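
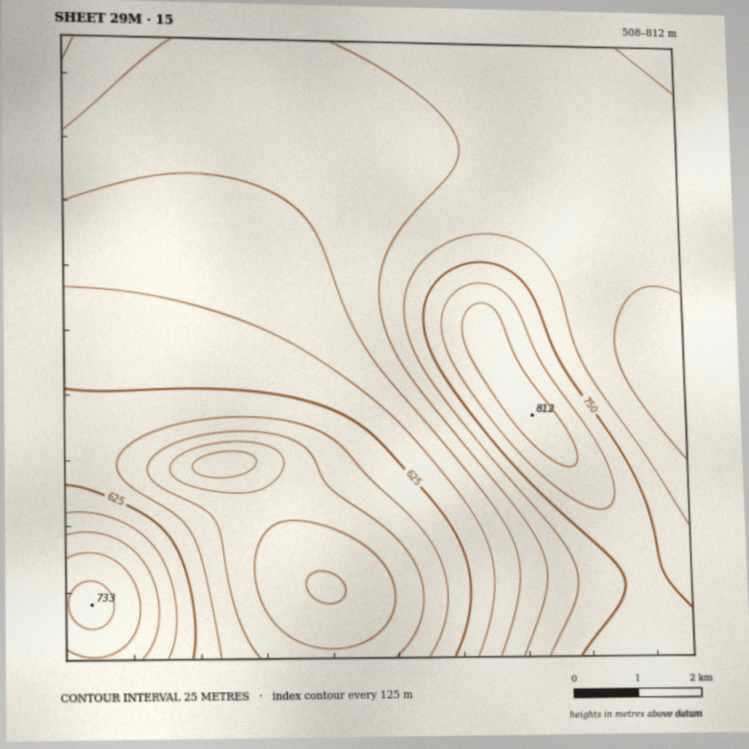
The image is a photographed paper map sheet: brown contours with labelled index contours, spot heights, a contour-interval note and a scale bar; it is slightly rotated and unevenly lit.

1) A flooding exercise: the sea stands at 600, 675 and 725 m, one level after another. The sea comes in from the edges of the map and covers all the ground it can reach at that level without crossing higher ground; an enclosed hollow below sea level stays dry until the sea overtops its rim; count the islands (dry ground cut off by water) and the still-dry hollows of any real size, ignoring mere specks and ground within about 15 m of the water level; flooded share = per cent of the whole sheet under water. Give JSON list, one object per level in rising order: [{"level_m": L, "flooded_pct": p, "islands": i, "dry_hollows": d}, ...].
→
[{"level_m": 600, "flooded_pct": 14, "islands": 0, "dry_hollows": 0}, {"level_m": 675, "flooded_pct": 40, "islands": 0, "dry_hollows": 0}, {"level_m": 725, "flooded_pct": 83, "islands": 0, "dry_hollows": 0}]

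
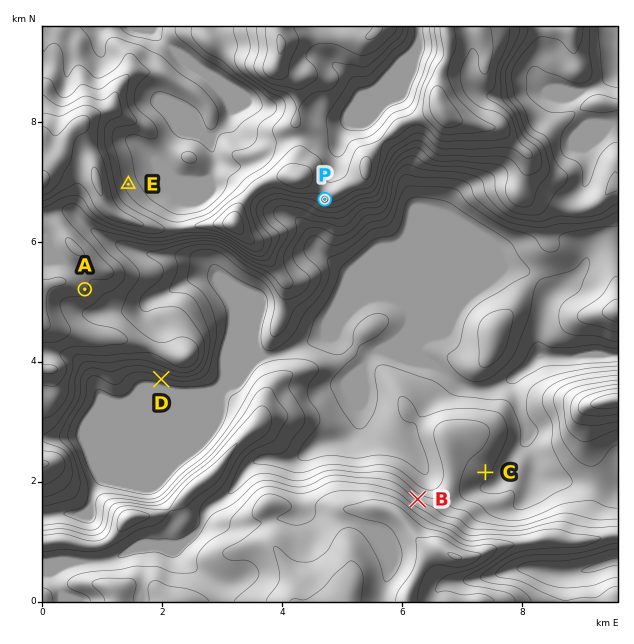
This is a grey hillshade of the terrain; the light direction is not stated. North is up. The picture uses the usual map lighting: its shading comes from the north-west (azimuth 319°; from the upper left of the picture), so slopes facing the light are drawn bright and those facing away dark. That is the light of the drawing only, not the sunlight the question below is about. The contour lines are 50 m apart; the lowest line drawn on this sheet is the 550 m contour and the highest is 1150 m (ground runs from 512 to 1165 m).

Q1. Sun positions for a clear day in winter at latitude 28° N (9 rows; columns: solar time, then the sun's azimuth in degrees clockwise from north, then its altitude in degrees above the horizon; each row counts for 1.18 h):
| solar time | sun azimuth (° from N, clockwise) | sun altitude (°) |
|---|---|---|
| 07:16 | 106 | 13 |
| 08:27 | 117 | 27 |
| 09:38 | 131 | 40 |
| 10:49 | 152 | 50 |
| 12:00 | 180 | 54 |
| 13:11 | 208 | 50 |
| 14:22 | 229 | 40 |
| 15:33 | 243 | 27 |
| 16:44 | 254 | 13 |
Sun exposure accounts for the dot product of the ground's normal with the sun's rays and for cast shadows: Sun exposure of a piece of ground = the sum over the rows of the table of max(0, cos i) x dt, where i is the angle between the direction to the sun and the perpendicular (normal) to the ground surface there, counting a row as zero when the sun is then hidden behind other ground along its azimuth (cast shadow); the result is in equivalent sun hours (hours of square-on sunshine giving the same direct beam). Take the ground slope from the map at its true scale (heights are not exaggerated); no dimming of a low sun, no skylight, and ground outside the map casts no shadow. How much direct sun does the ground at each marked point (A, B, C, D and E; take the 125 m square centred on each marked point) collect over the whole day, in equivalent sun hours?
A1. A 6.1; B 3.6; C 6.2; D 7.3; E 5.3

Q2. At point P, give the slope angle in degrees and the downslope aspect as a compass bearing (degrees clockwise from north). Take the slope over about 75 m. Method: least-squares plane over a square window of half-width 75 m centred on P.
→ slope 19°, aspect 215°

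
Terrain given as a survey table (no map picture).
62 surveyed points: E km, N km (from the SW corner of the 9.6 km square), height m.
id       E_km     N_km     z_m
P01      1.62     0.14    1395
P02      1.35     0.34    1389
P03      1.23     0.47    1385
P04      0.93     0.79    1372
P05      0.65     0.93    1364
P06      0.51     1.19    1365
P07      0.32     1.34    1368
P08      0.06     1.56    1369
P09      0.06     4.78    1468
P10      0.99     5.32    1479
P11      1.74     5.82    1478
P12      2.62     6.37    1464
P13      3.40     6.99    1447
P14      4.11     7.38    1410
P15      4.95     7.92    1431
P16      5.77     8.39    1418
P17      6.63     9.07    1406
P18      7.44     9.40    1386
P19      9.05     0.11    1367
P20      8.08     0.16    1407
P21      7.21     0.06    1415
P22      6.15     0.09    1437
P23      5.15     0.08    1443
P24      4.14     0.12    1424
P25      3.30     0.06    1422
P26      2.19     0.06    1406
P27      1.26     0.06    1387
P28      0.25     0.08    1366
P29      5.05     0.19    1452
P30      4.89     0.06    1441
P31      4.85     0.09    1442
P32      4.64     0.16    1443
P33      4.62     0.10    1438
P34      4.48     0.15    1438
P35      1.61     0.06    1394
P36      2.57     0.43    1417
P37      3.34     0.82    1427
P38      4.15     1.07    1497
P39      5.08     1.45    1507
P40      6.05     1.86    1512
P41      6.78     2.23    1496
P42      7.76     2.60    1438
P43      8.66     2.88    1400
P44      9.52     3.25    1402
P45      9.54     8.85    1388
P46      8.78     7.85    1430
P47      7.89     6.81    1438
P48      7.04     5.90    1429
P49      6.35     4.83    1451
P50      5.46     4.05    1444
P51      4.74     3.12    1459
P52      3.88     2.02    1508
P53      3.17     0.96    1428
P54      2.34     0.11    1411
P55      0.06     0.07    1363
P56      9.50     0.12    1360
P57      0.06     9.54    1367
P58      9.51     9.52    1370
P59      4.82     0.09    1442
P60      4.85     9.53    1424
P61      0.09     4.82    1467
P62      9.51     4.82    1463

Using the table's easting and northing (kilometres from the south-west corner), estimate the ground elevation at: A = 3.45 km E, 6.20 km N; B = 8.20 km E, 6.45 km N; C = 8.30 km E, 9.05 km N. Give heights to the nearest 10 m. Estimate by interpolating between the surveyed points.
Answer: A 1450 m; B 1440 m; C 1410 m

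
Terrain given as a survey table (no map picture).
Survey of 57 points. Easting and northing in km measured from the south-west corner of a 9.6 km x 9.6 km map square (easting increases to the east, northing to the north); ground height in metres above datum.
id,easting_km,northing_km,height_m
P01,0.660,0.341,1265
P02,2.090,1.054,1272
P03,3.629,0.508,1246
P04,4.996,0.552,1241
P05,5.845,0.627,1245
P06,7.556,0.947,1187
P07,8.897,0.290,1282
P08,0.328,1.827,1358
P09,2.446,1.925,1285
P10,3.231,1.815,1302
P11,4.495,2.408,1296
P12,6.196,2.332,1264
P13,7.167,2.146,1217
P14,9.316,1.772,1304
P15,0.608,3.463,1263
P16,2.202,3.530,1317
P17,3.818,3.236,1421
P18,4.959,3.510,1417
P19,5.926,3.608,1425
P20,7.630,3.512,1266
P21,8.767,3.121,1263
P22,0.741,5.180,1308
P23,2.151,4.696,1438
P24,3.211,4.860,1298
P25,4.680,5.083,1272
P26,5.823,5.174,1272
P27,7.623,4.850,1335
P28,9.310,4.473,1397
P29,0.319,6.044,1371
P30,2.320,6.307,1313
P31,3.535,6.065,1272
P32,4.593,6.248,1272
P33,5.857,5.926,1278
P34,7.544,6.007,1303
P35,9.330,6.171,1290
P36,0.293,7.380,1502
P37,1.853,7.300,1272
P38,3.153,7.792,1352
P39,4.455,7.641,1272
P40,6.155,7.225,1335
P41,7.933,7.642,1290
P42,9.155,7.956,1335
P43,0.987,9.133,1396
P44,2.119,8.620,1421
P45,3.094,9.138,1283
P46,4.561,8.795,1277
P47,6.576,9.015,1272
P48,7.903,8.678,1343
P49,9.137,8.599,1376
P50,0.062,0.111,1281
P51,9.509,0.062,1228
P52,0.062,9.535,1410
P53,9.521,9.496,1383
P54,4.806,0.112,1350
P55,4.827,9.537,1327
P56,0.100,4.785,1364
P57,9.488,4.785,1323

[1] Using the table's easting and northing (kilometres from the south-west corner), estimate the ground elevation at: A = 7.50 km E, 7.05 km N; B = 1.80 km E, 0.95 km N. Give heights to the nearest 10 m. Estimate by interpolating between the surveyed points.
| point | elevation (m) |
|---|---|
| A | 1290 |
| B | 1260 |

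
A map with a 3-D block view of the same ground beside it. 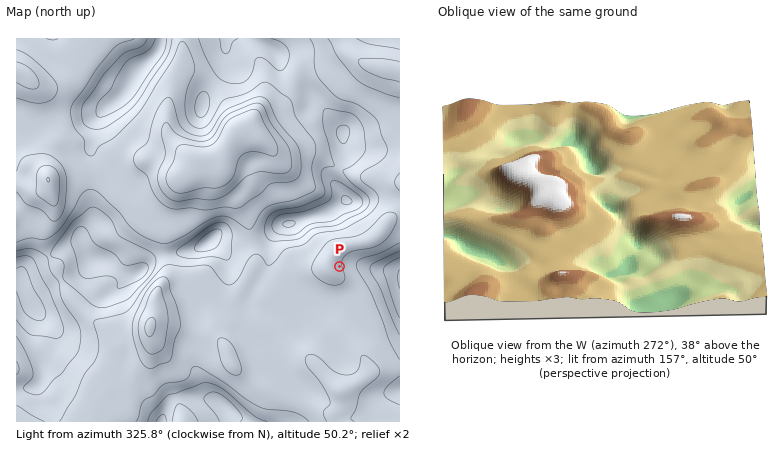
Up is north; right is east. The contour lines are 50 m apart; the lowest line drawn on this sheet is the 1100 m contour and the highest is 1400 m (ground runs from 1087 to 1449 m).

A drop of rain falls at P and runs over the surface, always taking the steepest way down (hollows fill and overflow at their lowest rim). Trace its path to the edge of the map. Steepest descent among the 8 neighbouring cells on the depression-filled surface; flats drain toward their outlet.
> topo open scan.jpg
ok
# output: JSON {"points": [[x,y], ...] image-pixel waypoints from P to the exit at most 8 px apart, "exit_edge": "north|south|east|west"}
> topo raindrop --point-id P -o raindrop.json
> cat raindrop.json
{"points": [[340, 266], [348, 266], [356, 266], [364, 266], [372, 266], [380, 268], [388, 268], [396, 270], [400, 272]], "exit_edge": "east"}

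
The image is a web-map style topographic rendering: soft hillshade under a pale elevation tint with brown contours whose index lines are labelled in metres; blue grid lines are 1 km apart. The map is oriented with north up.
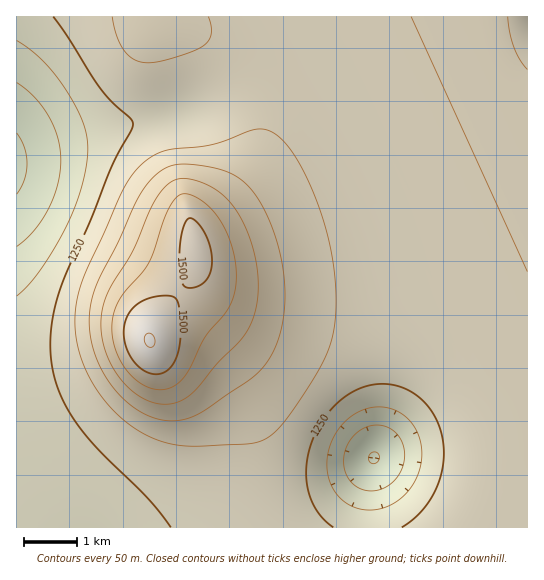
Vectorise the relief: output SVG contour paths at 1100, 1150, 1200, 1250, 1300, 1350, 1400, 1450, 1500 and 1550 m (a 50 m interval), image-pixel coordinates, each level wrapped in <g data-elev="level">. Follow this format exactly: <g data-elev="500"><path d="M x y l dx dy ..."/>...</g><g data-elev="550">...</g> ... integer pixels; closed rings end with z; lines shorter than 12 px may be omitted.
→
<g data-elev="1100"><path d="M373 464l-4-3 0-4 2-4 4-1 3 2 1 4-2 5z"/><path d="M17 133l7 14 3 16-3 16-7 15"/></g><g data-elev="1150"><path d="M365 490l-11-5-7-10-3-12 1-13 6-11 10-9 12-5 12 1 10 6 7 10 3 12-2 12-6 12-10 8-10 4z"/><path d="M17 83l17 14 15 20 9 21 3 23-3 24-10 24-14 22-17 15"/></g><g data-elev="1200"><path d="M367 510l-9-2-9-3-8-6-6-7-5-9-2-9 0-20 7-20 14-16 9-6 9-4 10-1 9 0 16 7 13 13 6 18 0 18-7 19-12 15-16 10z"/><path d="M17 40l13 9 12 11 23 29 10 17 8 16 4 13 1 14-2 16-4 20-15 39-12 23-14 22-12 16-12 11"/></g><g data-elev="1250"><path d="M333 527l-15-14-9-20-3-24 5-24 11-24 17-20 11-8 11-5 10-3 11-1 11 1 10 3 10 5 9 7 8 9 6 10 7 23 0 25-8 24-14 21-19 15"/><path d="M53 17l14 19 32 51 14 16 17 15 3 7-22 42-20 52-23 50-9 24-6 21-2 21 0 20 3 19 10 28 18 28 20 23 47 46 22 28"/></g><g data-elev="1300"><path d="M186 446l64-2 11-3 9-5 16-16 24-35 14-26 8-21 4-25-1-32-4-32-8-31-14-35-15-28-14-17-7-6-7-2-7-1-8 1-41 15-44 5-12 5-11 8-11 12-10 17-35 78-8 23-4 25 2 25 8 26 14 24 18 21 21 16 23 11z"/><path d="M527 69l-7-10-7-13-3-15-2-14"/><path d="M112 17l5 20 8 14 10 9 14 3 13-2 19-6 15-5 9-5 4-6 2-6-3-16"/><path d="M411 17l116 255"/></g><g data-elev="1350"><path d="M167 421l16-1 15-6 59-40 10-12 8-13 6-18 3-18 1-28-4-28-9-30-12-25-12-16-13-11-17-6-23-4-16-1-12 3-12 8-10 12-10 16-17 39-20 39-6 16-2 14 0 19 3 19 7 17 10 17 13 15 14 11 14 8z"/></g><g data-elev="1400"><path d="M156 403l11 1 10-2 9-4 9-8 22-26 28-29 8-16 4-17 1-20-2-21-6-23-9-20-10-15-12-11-14-8-16-5-10 0-6 2-8 6-8 10-8 14-16 40-24 40-7 22-1 14 2 15 4 15 7 13 9 12 10 9 12 8z"/></g><g data-elev="1450"><path d="M152 389l9 1 8-2 8-4 6-6 7-11 15-29 24-30 6-19 1-15-1-15-4-16-6-14-7-12-10-11-10-8-11-4-8 1-8 10-7 14-15 43-7 11-21 24-5 10-3 11-1 11 1 12 8 21 14 17 8 6z"/></g><g data-elev="1500"><path d="M153 374l9-1 7-4 6-8 4-11 2-19-1-21-3-10-6-4-16 1-14 5-11 9-5 12-1 16 6 16 11 13z"/><path d="M186 287l9 0 9-5 6-8 2-11-1-13-5-15-8-12-8-5-4 3-3 6-3 23 1 27 2 8z"/></g><g data-elev="1550"><path d="M150 347l4-1 1-5-2-6-4-2-4 2-1 4 2 6z"/></g>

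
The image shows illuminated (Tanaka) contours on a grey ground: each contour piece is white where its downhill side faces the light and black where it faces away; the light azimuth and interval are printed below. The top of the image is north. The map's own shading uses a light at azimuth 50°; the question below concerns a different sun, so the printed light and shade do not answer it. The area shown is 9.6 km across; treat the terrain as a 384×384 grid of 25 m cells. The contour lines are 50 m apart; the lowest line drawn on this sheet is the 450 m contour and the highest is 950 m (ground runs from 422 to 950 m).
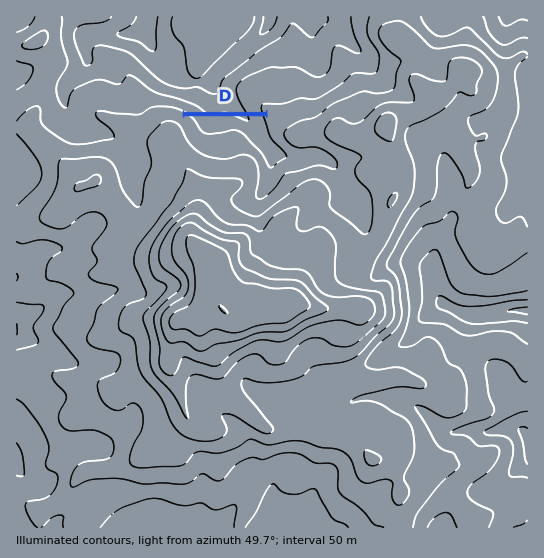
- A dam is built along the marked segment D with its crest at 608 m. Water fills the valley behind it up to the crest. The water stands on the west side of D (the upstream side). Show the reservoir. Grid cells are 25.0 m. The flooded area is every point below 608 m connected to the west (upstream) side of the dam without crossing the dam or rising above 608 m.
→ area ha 80.9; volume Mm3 19.76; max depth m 63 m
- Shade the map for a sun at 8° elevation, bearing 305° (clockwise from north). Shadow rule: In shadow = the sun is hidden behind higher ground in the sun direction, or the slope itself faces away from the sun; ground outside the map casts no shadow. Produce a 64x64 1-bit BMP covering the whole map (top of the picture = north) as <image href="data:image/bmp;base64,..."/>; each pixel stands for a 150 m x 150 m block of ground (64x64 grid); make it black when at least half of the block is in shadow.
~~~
<image width="64" height="64" href="data:image/bmp;base64,Qk0+AgAAAAAAAD4AAAAoAAAAQAAAAEAAAAABAAEAAAAAAAACAAATCwAAEwsAAAIAAAAAAAAA////AAAAAAAAAAACAAB8GAAAAAIAAHgAAAAAAgAAeAAAAAACAAB4AAGAAAAAABgAAMAAAAAAAAAAAAIRAAAAPAAABhkABAA/AAAGHOAAQB8AAAB88AAABwAAAfngAAADAAAAwMAAACMAAAAAAAAD/wAAAAAAAAP+AAAAAAAAAAgAAAAAAAAAAAAAAAAAAAAAAAAGDAAAAAAAAA48YAAAAAAADHw/+AAAAAAIf//+AAAAAAh////wAAAACf////AAAAAJ///f8AAAAAGf/9/wAAAAAA//n/gAAAAAAH8f+B8AAAAAHA/4fwAAAAAAA/g/AAAAAAAD+AcAAAAAAAH4AAAAAAAAAfgAAAAAGAAP+AAAAAA4AAf4AAAAABwAB/wAAAAADAAD/AAAAAAAAAP8AAIAAAAAA/wAAgAAAAAB/AAAAAAAAAH8AAAAAAAAAfAAAAAABgAA8AAAAAAGAABgAAAAAAcAAGAAAAAAAwAAYAAAAAACAAAAAAAAAAAAAAAAAAAAAAgAYAwAAAAAAAHgDAAAAAAAAeAMAAAAAAABkAQAAAAAAAAAAgAAAAAAAAYyAAAAAAAAADgMAAAAAAAAGAwAAAAAAAAIBgAAAAAAABADAACAAAAAAAAAAGAAAAAAAQAAOAAAAAAfgAA8AAAAAA+AAB4AAAAAB78ADwAAAAAAAwAGAAAAAA=="/>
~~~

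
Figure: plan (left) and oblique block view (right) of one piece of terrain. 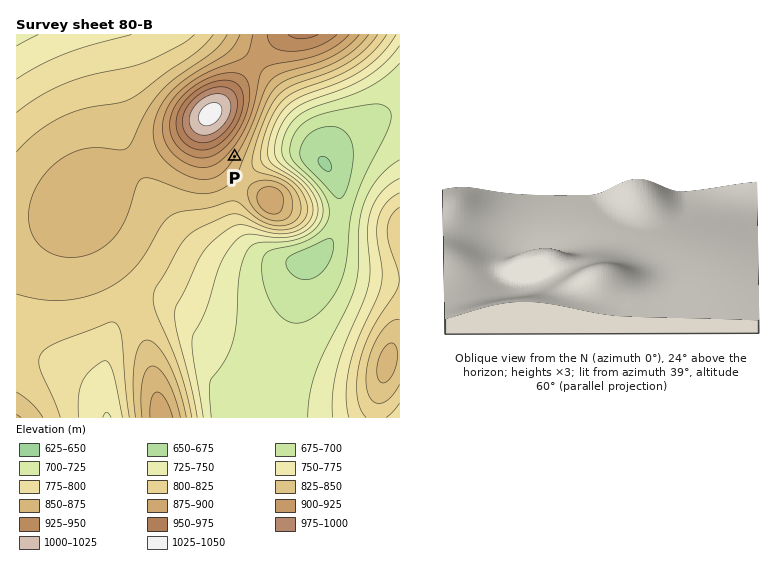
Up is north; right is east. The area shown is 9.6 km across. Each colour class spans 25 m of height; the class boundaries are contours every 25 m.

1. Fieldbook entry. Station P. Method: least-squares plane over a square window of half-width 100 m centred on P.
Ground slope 7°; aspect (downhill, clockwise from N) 124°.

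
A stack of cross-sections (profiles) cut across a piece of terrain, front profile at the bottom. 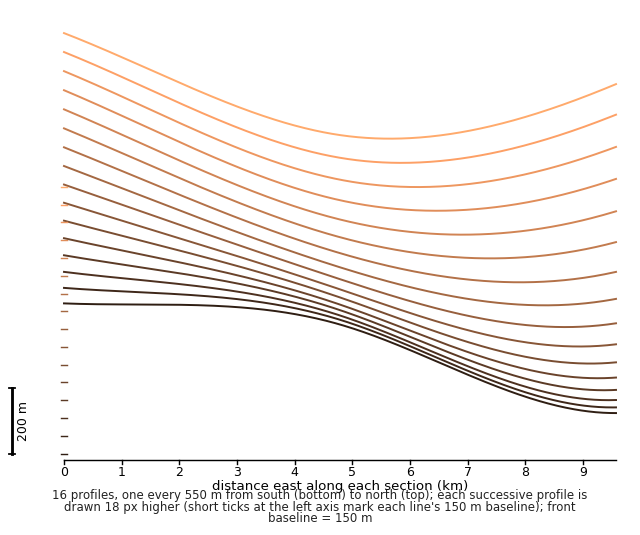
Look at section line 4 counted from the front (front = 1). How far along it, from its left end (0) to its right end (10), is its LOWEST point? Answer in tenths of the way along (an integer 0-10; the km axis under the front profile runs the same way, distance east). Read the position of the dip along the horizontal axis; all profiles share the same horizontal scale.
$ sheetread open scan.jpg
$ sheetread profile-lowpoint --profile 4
10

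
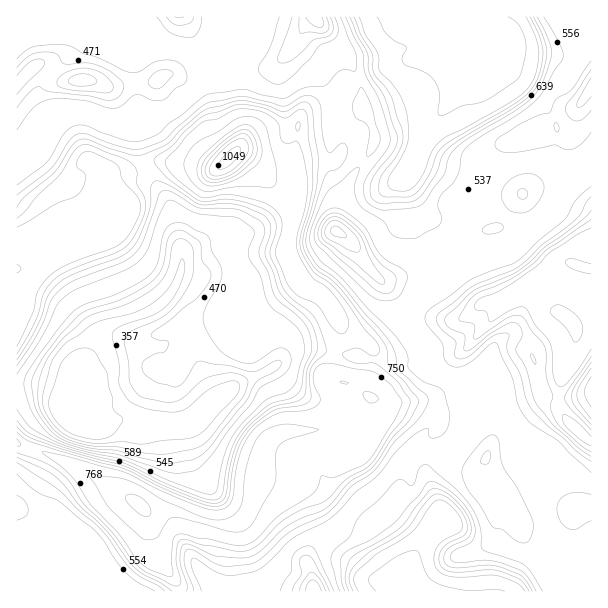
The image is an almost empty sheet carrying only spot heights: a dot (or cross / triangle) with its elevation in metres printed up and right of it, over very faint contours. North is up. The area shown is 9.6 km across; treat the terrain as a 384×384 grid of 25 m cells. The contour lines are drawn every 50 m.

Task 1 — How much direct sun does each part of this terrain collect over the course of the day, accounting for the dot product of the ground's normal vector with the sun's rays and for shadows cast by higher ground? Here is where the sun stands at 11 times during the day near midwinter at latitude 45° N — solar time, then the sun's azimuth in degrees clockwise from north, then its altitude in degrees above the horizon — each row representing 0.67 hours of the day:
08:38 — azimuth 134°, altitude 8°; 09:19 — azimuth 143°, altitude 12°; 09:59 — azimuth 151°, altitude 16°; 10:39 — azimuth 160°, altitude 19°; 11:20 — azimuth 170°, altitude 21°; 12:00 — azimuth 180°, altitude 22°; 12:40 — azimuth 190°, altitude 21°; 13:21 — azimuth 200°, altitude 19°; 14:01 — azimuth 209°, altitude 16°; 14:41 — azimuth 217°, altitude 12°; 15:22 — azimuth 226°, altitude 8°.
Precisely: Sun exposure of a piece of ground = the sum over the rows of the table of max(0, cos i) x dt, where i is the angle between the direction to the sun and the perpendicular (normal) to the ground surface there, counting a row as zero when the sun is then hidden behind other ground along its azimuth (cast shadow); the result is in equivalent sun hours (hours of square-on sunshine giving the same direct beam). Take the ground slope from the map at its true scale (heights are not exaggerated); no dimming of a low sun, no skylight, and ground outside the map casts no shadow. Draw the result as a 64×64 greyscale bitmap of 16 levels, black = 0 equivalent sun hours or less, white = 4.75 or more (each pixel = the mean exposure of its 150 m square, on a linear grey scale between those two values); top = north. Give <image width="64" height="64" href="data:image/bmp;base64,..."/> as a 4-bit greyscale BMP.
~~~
<image width="64" height="64" href="data:image/bmp;base64,Qk12CAAAAAAAAHYAAAAoAAAAQAAAAEAAAAABAAQAAAAAAAAIAAATCwAAEwsAABAAAAAAAAAAAAAAABEREQAiIiIAMzMzAERERABVVVUAZmZmAHd3dwCIiIgAmZmZAKqqqgC7u7sAzMzMAN3d3QDu7u4A////AGZmZmZmZnit7aVWZnd3eImJqZqHeIdlVURFVUISRmZmZmZmZmZnnP/qQ1eJmHd4msyodmZmZWVBAAERABNWZmZmZmZmZnjO7JVEaczMuXd1ipdSJFVEVTAAAAAAE1ZmZmZmZnZnityYdmadzN3cl3eZdkISNFVmYgAAAAEkVmZmZ2Z3dnecuXd3i93N7ty5m7hUIQASRWeJUhAAEjRWZmZnd3ZmeLynd3jP7u3M3Muql1QyEAATVpztlCIyI1VmZnd3ZmeM24d3ety7mIirvMuYZURDEAE1esyWQzI0Vmd3h3Zmed7JeKh4mIdmd3m8zcuGVUQyEiRndkRFRVVmeYiXZnet7Jebp3d2QiRmd6zc3chlREQyM1ZCNFZWZ2Z4mWZnes3JeKhFZTEAAVZniszM24ZUREMiMhEkVld3dlVnRomrupd3UiMgAAABVmd3iqq8p2VEQyEAASRVZ3dmQyJoqrupdmQiEAAAAANmZ3d3eIvLhlREMgASNEV4dmZURYqrvLh2UxAAAAAAFGZmZmZmet/aZURCASQzRoh2ZmZnq8zchTIQAAAAABIzVmZmZmeJvv2WVVMzRVRGd2ZmZ3nu3aUgAAAAAAAAEjNFZmZneIiJvbhlVWZnhkV2Znd3reuEEAAAAAAAAAABMzVmZneJh3d6undmZneYZWZmd3rvUQAAAAAAAAAAAREjI1Z3d3d3ZmisqHeHd4mWZmZ3resAAAAAAAAAAAERERIhNWd3d3ZmZ5zbl3h3eKhmd5zuowAAAAAAAAABIzIiEREBRWZmZmZmesy5Z3dneHd5vcghEAAAAAAAAjRWZDIhEQABIjRWZmZ4mql3ZmZnd4q6chEyAAAAAAJGeIh2UyEREAAAAkZmZneJmYZmZmZnmqYyIlMQAAABJGiIiIdlQhIhAAAmd2ZmZURFZmZmZmeJhmVDVEEAASRGd3iIh3ZUMyIQAGmHdmVDMhI1Znd3Z3h4uoZ3dUM0RUVnd3d3iIdlMQETZ3ZlVDIRI0VmZ3d4h3iryaqYZVVVVVZmZmd4map0IkVDMyERERJFZ4h2ZnmIZ3nMyqmHZmZmZlVWZnibuph2VCEBAAJEVVVnrbdnmpdWZ5zLrLmHZmd2VVVmeJmHeJl1Q0VmeXVFVmZq63eYdWdmerury6h3dmZmZmd4h2Z3iHZniamGM0VmZ2auyGRFmHZ4m6m9ypdkRFZ3Z3h3dmZ3ZoiJiFIiRVaKuWv9hWm5dmd6qZzLqGMQEkZmeHdmZmZ5qYh2MSNVZ5q7ls/amqd2ZmipiszMqWMQE2ZmdmZmeJy5h2MRNFZlVEeZjO25d2ZmV4mIve7suXQiNUVmZmeL3bmGMhI0VWQhE2mIvLhmZmV3iaiKvd3bqFM0RFZmZ5zcqWMhIhElVUIRIkRpp2ZmVoibu5mIm83KhTRDRmZnirmGMRIhATRVVDEAASR2ZmZneJvNzKmIm8yXRFRGZneJl1EAEhEkRVZlUxAAATVmd3d3it7u3cqYmpdld3ZneZmGIAERE2iHdmZUMQAAAld3d2Z4rN7u7cmIh2aJh2eKqXQhERE1iph2ZmVUMQAAJWZmZmZ4q97u24d3d2iHZnd3YyIRETaId2ZmZlVUMQASRWZmZmd4ms3Ll3iZh3dmVEVlQgASR3d3dmZmZmVUIQACVkVmZmZnibqXm8y5dmZURGh0ESV3d4iHdmZmdmVDEAATI0VmZmZnmpic26h3d4dmaZh1aZd3d3iHZmZVVVQxAAESNFVmZmZ5mIqpmZmau6h4msu6mJmIh3ZmZVVWZUMhATMzM0VmZmeJiJz/7u7tyXeZvKic3cy4ZmZmZniXVEMzI0RENFZmVFia3////+ynZomHd5ve/9qHZmZmeZdlVDMRI1VUVmQiSL7+3v7LmHdmeIdmd4vdy5h3ZmZVVmZVQiERNmZVQ0VozsrP/9qHdmZnmXVEV4mruodmZkMkVWZlQxEkd2ZVZnm6h4vv/ahmZVeJlkIzV4qph2ZmVERWZmZVMiNXdTM0aIdmQ1nOyGZVZmeXUyI1eIh2ZmVVVWZVZmVUMjQhAAASI1UhFIqnZEVVVXdUIiRompdmUyIjRENGVlVCEAAAAAABNDEAJVVTNVVUVVVDRGis3JdlMyI0VDRWZUMQAAAREAEjMhABNGVWZVVFVVZmZ5vv7JmYdmZmQ0VmVBABI0RDIQEiEQAkVVdmZVVVaIdmeb3/7LqYd2VURFVVQzNERUQyEAARACIhJFZmVVV4h2ZneL7/7KmGQyRDRVVVQyJERDMhAAAAAAABRmZlVoiHZmZ3eb//ypdVIzMhIhEAATMyIzIQAAAAAAATVmZnmYh2Zmd3ec/8mJpjIzEAAAASMiIjMzEAAAAAAAI1d3mqmHdmZmZ3et2oq7ZCNSAAA2h1RDI0QyEAABESM0RWi8qYd2ZmZmZ3m6iIqoMlmXaKu6mHZVVDMyIiEiNFVDSKqod3d3ZmZnZ5mHebymV73t25iImZhkREZlQyIjVlRXZ3dmd3d3d3d2eJh4q925iauYdmeJh2Znd2eHQiJFZWeHdmZ4h3d3d3Znd3eIvdyph3ZmZmZnd3d3Znh0IiNGerl2Znh3d2ZmZmVVZ3eImZh3ZmZmZomHd3dnd4YxACabqHd3dmZmZmZmQ0VmZmd3d3dmZmZ4u6d2Zmd3d0EAR5l3d4d1VVVmZmUzRVZmZmZmZmZmZ4rNp2ZmZ3d3URWKqXd4h2VVZmZmUyNFVm"/>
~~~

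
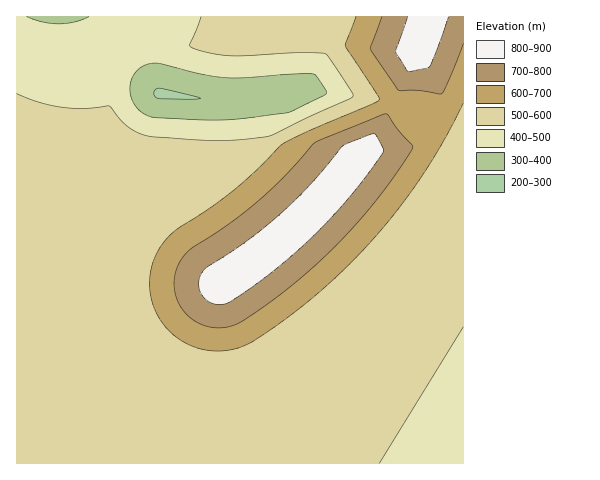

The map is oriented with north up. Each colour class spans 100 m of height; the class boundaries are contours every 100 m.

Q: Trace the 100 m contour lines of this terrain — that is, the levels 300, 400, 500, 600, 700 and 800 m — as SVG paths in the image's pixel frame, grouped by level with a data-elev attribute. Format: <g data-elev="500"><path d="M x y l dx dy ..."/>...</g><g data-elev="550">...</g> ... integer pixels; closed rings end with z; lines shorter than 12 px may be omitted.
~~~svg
<g data-elev="300"><path d="M158 98l-3-2-1-4 1-2 4-2 42 10-12 1z"/></g><g data-elev="400"><path d="M188 119l-35-2-8-2-6-5-7-9-2-11 1-10 6-9 8-6 10-2 47 11 23 4 88-4 3 2 11 16-4 4-36 17-56 7z"/><path d="M89 17l-14 5-16 2-17-2-15-5"/></g><g data-elev="500"><path d="M379 463l84-136"/><path d="M201 17l-11 28 3 3 18 5 20 3 66-3 28 0 10 14 18 29-4 3-79 37-28 4-26 1-69-5-10-4-10-6-18-20-25 2-22-1-23-5-22-8"/></g><g data-elev="600"><path d="M356 17l-11 29 34 53-4 4-64 27-28 14-27 27-21 18-26 20-31 20-12 10-7 11-6 13-3 13 0 14 2 12 6 13 8 12 9 9 13 8 15 6 17 1 15-2 21-9 50-37 47-43 43-48 37-53 30-56"/></g><g data-elev="700"><path d="M209 327l14 1 13-4 35-22 51-43 45-48 27-35 19-29-16-19-9-14-5 0-68 29-30 32-27 26-26 20-39 26-8 8-7 10-3 11-1 11 2 11 6 10 7 9 10 6z"/><path d="M382 17l-11 32 28 42 18-1 25 4 8-17 13-34"/></g><g data-elev="800"><path d="M213 304l8 1 7-2 24-16 38-30 36-34 30-34 27-36 0-5-8-14-5 0-28 12-30 37-32 31-33 27-43 28-5 9 0 10 5 10z"/><path d="M408 17l-12 35 10 18 4 2 20-5 19-50"/></g>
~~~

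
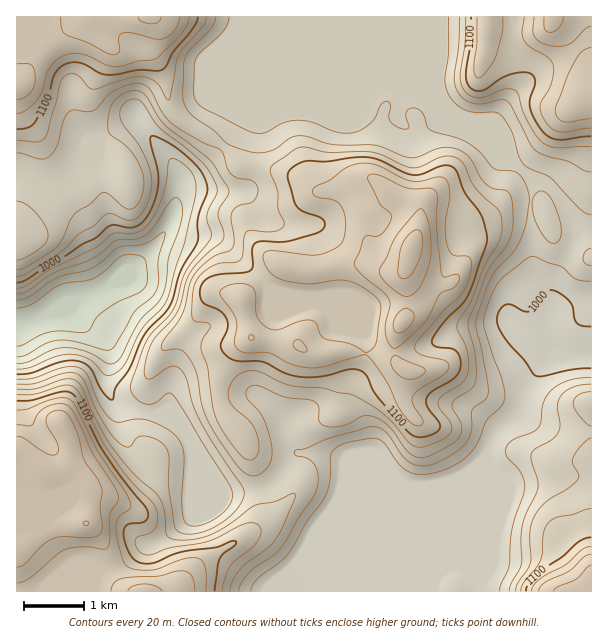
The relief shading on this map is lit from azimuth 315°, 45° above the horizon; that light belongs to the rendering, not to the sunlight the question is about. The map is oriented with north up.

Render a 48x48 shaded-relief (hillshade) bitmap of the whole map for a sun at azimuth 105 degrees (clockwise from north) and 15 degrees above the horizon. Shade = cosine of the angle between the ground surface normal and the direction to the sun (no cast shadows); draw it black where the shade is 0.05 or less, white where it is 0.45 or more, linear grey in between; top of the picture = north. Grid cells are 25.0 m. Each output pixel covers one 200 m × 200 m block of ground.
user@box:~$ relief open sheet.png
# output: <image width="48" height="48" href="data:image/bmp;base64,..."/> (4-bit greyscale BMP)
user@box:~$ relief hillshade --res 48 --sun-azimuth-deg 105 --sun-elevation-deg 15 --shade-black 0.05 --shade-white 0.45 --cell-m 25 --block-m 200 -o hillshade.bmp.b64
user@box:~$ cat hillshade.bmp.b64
<image width="48" height="48" href="data:image/bmp;base64,Qk32BAAAAAAAAHYAAAAoAAAAMAAAADAAAAABAAQAAAAAAIAEAAATCwAAEwsAABAAAAAAAAAAAAAAABEREQAiIiIAMzMzAERERABVVVUAZmZmAHd3dwCIiIgAmZmZAKqqqgC7u7sAzMzMAN3d3QDu7u4A////AJmIiHZVZ3ir3duYiIiIiIiIh4iHQQFGd6qYiIh3ZmebzMy5iIiIiIiIiIiHUxE0VaqpiIiZhUV5q7y7qIiIiIiIiIiIZDNEM5mqmYm7l1VWeau8uoiIiIiIiIiIZEVlQ4iZmazbqZdURYqry5iIiIiIiIiIZEV3ZoiHeL3Kq8qFM1eazKiIiIiIiIiIdDVnd4iId6y6rNuYZDV4rLmIiIiIiIiIdTRnd4iIiJq7u8uYhkV3iruYiIiIiIiIhkRnd4iIiJrMuqqYh1Z3eLuoiIiIiIiIh1Vnd4iIiJvLqaqYdmeYeJuoiIiImYiIh1Vnd4iIibzKiJqYZViqiJqoiIdoqqmIdmZ3iIiHis25iJqXVGiqmJqpiHVYq7uXdmZ3d5h2nO2neJmGRXm6mJqqmGRYq8y4dmZmd4dnruyXeIh0Romqh3iaqWRYq8y6h3ZmZ2VHzuuHeIdUV4mph3eJqGRpq7u6mHZWZ1RGvup3eIdUaJmYiHd4h2aKu6qqqXZVZlQ1ndlmeYZUaamIiIiIdmeau7qqqYZUVVQ0fMhUaZdUaamHiJmYdmaKu8y7qYdlVUQ0abhCSJdVaJmHeJqphmaJms3LqZh3d0RFaJhBJohmZ4mHeImZh2eZiKzbqYiIiFVWeIdBA3h2ZWiYeJiIh2iqmJzLmIiIiGZmd3dSATZ3ZFeYZ5mIhka8yqvLmIiIiIh3d2dkIRNndViYd4mIhjWc3MzbmIiHiKmIh2dlQgA2dXmYh3iIh0R6vM7smIiHeMu5iHd2UwAUZnqoiIiIh1aJqs79qIiIiN3bmZiHUxADZniYiImIdmaaqa7+uYiHiN7suqqXZCACVmZneIiIdmaLuZz+upiHd7zdy7yoZDIRRmVWiId3dmV6yorey5iHd5rNy8y6hkMyRURXd3dmZ1RqzJis26iId5mry7y6umREREVnZndlZ2RZzKibzKiJh4maqqqa3ZQ0RFd3Z3dlZ3VYzKiau5iJiIiZmamJ3rYzRWd2Z3d2Z3dnu6maq5iJh4iIiZh5zshDNWdmZnh3d3d3q6mZmpiId4iIiIh5zshkRWdlVnd3d3h3irqpiZiHd4iIiId4vclkRXdlVnd2Z4mGaKupiIh3d4iJmId5vLhURnd2ZndmZ5mGVpupiIiHeIiamIeJu5ZVZ3h2VndmZ4iGVomYh3eIiImqqIiKqXVniIh2Voh3Z4iHd4iIh1Z5mZq7qYmqhlZ4mYh3Z4iHd4iIiIiIdkRoqqu7qZq5ZFiZmIiIiIiIiIiIiIiIdURXmbvLmKvJZGqpiIiIiIiIiIiIiHeZdURWeKzbmJvKZXuoiIiIiIiIiIiIh1Wbl1VVZ5vcl4q6h5u5iIiIiIiIiIiIhjOKqHZVZ4nMp3iqmby5iIiIiIiIiIiIhiJqqYdlZ4irqHeams3JiIiIiIiIiIiIhzFZqYd3d4iJmIiZib7bmIiIiIiIiIiIh0FIqHeIiIiIiIiIiK3tuYiIiIiIiIiIh0E4p1aKmIiHeIiHiazdyoiIiIiIiIiIh0E4qFR6qQ=="/>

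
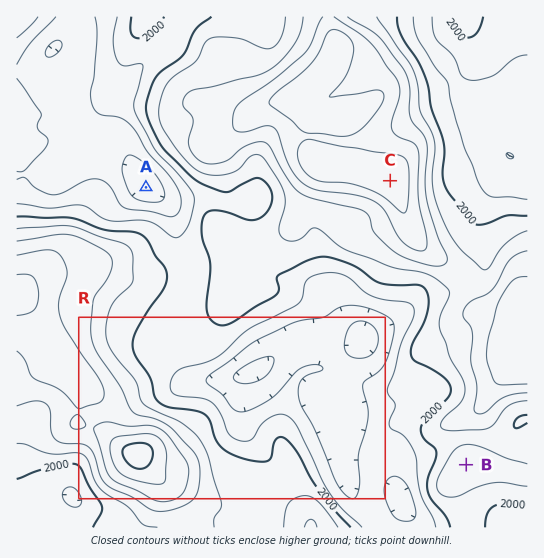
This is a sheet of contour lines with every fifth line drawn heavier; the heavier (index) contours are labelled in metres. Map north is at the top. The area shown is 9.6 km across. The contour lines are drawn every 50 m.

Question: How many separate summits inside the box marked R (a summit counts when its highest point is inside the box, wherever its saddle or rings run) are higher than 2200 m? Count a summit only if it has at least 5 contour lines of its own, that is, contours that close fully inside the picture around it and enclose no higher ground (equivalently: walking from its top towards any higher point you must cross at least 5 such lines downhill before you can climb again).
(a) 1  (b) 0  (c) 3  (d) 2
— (b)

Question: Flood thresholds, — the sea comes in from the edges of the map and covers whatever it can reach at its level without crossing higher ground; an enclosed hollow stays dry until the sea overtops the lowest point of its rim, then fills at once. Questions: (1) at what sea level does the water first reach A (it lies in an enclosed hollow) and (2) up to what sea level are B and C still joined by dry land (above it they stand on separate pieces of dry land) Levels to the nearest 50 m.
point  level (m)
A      1900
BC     2050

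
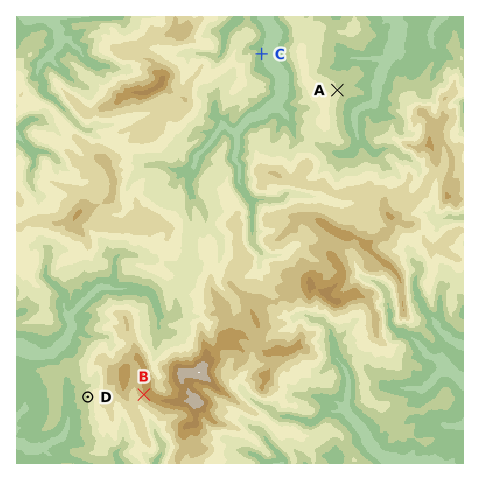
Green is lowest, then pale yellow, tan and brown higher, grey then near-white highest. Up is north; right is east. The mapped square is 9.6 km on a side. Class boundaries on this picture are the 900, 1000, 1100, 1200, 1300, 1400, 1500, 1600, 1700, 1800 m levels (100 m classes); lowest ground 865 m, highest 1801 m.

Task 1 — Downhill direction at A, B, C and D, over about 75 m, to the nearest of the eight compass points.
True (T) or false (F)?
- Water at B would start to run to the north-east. F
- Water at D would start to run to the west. T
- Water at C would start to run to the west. F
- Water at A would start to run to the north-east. T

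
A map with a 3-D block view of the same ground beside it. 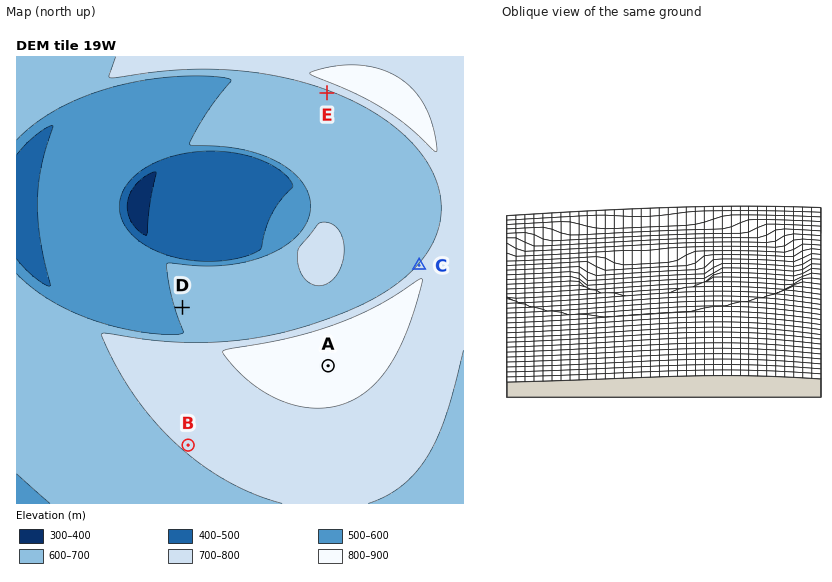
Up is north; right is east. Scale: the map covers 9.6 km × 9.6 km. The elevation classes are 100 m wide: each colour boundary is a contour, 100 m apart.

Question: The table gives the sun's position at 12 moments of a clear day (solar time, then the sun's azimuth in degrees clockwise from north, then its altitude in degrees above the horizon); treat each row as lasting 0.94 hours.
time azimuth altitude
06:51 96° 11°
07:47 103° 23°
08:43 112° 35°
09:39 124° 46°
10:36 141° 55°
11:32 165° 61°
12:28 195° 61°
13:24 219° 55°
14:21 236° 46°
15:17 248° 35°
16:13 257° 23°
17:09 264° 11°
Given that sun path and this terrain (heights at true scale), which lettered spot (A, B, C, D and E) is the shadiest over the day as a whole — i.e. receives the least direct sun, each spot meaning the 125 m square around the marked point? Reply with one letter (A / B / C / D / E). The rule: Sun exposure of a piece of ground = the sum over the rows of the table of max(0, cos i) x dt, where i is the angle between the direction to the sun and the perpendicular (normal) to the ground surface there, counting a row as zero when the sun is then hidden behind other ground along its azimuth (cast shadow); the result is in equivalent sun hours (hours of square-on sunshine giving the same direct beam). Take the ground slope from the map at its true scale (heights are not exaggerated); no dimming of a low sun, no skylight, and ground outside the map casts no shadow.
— C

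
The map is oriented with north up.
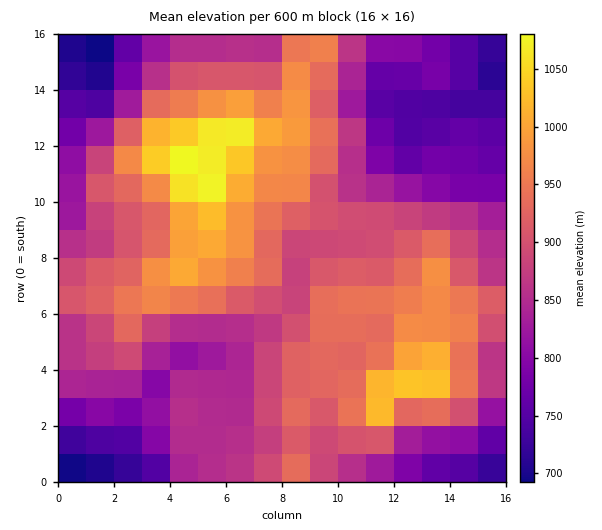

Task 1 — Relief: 680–1100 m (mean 880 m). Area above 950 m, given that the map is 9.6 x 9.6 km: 20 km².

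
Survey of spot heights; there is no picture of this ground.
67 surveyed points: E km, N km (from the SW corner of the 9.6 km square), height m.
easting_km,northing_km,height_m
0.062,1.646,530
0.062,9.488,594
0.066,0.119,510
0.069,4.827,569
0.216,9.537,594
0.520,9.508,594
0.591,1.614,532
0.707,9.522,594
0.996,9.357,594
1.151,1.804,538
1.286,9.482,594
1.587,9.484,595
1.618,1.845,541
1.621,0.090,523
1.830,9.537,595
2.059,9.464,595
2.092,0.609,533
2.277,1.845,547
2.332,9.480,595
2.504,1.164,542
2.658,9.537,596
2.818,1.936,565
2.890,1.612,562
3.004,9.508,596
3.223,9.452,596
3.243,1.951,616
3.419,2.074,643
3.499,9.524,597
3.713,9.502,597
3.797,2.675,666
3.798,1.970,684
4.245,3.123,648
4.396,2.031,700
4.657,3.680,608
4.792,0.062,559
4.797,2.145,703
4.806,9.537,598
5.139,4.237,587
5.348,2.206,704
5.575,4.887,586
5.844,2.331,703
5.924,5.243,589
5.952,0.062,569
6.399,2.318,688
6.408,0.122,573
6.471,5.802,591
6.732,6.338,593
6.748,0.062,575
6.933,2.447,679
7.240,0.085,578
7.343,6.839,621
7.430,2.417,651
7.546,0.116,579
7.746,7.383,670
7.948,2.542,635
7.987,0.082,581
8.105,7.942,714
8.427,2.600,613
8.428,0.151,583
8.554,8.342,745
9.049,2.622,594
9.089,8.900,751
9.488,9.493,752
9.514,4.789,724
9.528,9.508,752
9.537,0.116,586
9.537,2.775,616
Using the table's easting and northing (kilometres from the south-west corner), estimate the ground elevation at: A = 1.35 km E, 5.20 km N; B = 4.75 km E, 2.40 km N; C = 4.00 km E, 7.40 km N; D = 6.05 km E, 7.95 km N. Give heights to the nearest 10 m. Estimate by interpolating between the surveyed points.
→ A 570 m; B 700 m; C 590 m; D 600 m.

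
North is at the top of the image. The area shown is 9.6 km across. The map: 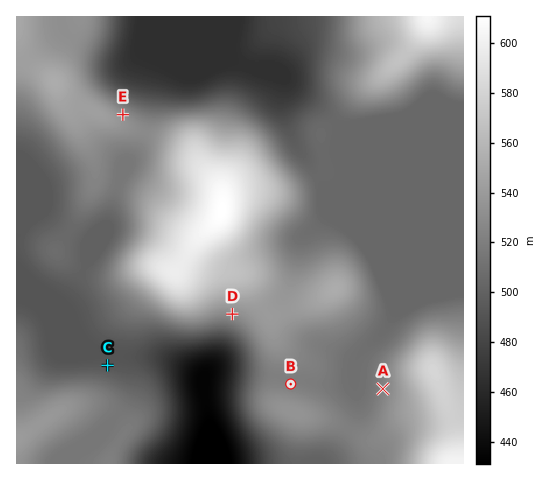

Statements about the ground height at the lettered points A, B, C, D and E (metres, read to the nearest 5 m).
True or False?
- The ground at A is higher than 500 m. True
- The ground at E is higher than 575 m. False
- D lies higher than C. True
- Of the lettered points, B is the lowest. False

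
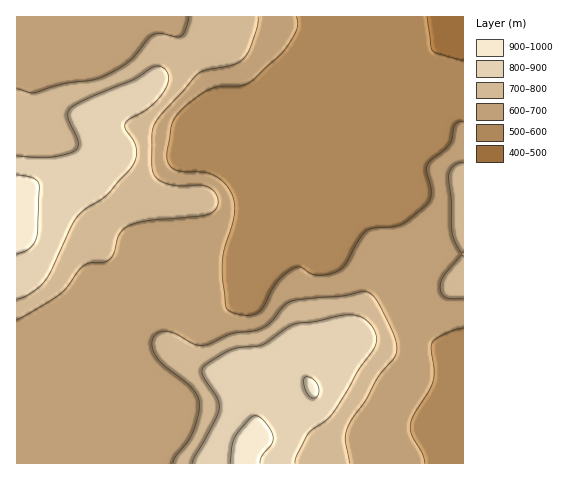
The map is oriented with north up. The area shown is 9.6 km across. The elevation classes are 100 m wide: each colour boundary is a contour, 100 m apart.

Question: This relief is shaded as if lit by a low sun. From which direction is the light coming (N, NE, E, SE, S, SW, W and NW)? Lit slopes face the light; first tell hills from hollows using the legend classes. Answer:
E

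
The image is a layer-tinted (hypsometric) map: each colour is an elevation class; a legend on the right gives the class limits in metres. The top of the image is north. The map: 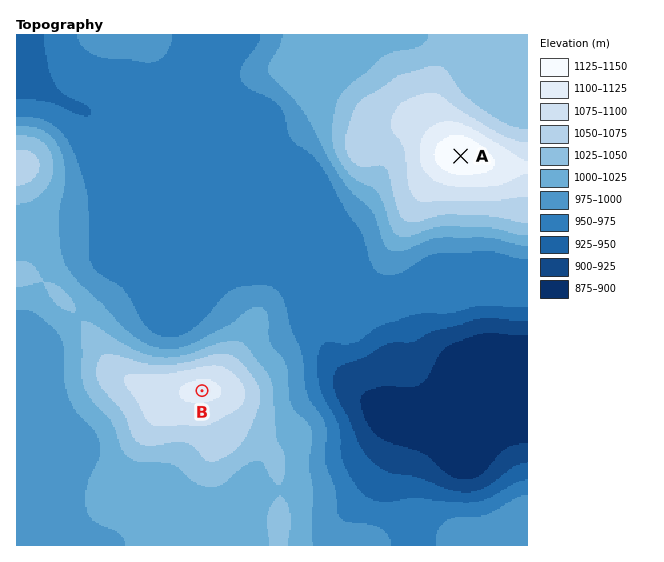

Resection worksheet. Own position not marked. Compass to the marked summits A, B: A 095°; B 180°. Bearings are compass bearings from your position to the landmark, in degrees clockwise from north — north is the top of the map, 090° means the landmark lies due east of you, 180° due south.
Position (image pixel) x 202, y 133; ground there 950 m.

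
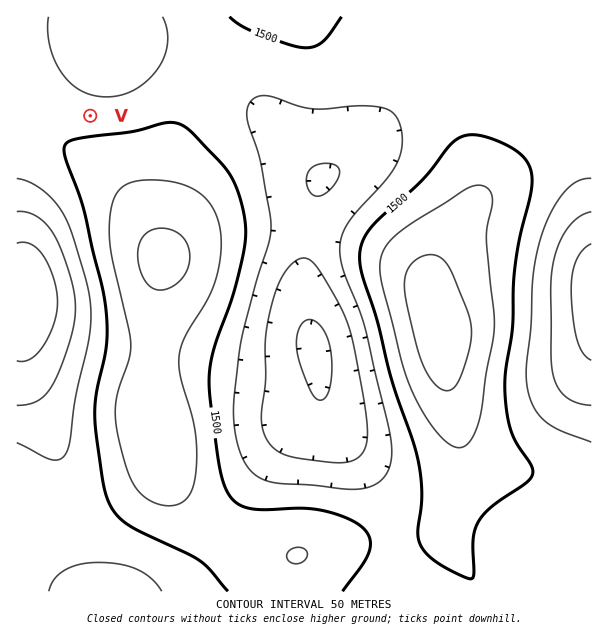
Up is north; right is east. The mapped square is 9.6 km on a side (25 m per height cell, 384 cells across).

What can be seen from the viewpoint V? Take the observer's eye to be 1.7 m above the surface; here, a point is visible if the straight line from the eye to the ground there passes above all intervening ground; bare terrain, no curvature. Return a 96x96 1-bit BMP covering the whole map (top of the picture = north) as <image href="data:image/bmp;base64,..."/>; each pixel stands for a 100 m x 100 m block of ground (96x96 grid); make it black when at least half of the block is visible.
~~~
<image width="96" height="96" href="data:image/bmp;base64,Qk2+BAAAAAAAAD4AAAAoAAAAYAAAAGAAAAABAAEAAAAAAIAEAAATCwAAEwsAAAIAAAAAAAAA////AAAAAAAAAAAAAAAAAAAAAAAAAAAAAAAAAAAAAAAAAAAAAAAAAAAAAAAAAAAAAAAAAAAAAAAAAAAAAAAAAAAAAAAAAAAAAAAAAAAAAAAAAAAAAAAAAAAAAAAAAAAAAAAAAAAAAAAAAAAAAAAAAAAAAAAAAAAAAAAAAAAAAAAAAAAAAAAAAAAAAAAAAAAAAAAAAAAAAAAAAAAAAAAAAAAAAAAAAAAAAAAAAAAAAAAAAAAAAAAAAAAAAAAAAAAAAAAAAAAAAAAAAAAAAAAAAAAAAAAAAAAAAAAAAAAAAAAAAAAAAAAAAAAAAAAAAAAAAAAAAAAAAAAAAAAAAAAAAAAAAAAAAAAAAAAAAAAAAAAAAAAAAAAAAAAAAAAAAAAAAAAAAAAAAAAAAAAAAAAAAAAAAAAAAAAAAAAAAAAAAAAAAAAAAAAAAAAAAAAAAAAAAAAAAAAAAAAAAAAAAAAAAAAAAAAAAAAAAAAAAAAAAAAAAAAAAAAAAAAAAAAAAAAAAAAAAAAAAAAAAAAAAAAAAAAAAAAAAAAAAAAAAAAAAAAAAAAAAAAAAAAAAAAAAAAAAAAAAAAAAAAAAAAAAAAAAAAAAAAAAAAAAAAAAAAAAAAAAAAAAAAAAAAAAAAAAAAAAAAAAAAAAAAAAAAAAAAAAAAAAAAAAAAAAAAAAAAAAAAAAAAAAAAAAAAAAAAAAAAAAAAAAAAAAAAAAAAAAAAAAAAAAAAAAAAAAAAAAAAAAAAAAAAAAAAAAAAAAAAAAAAAAAAAAAAAAAAAAAAAAAAAAAAAAAAAAAAAAAAAAAAAAAAAAAAAAAAAAAAAAAAAAAAAAAAAAAAAAAAAAAAAAAAAAAAAAAAAAAAAAAAAAAAAAAAAAAAAAAAAAAAAAAAAAAAAAAAAAAAAAAAAAAAAAAAAAAAAAAAAAAAAAAAAAAAAAAAAAAAAAAAAAAAAAAAAAAAAAAAAAAAAAAAAAAIAAAAAAAAAAAAAAAcAAAAAAAAAAAAAAAcAAAAAAAAAAAAAAAcAAAAAAAAAAAAAAAYAAAAAAAAAAAAAAAwAAAAAAAAAAAAAAAwAAAAAAAAAAAAAABgAAAAAAAAAAAAAABgAAAAAAAAAAAAAABgAAAAAAAAAAAAAADAAAAAAAAAAAAAAADAAAAAAAAAAAAAAAGAAAAAAAAAAAAAAAGAAAAAAAAAAAAAAAPgAAAAAAAAAAAAAA/4AAAAAAAAAAAAAB/8AAAAAAAAAAAAAH/8AAAAAAAAAAAAD//+AAAAAAAAAAAAP//+AAAAAAAAAAAAf//+AAAAAAAAAAAA////AAAAAAAAAAAB////AAAAAAAAAAAB////gAAAAAAAAAAD////wAAAAAAAAAAD////4AAAAAAAAAAD/////AAAAAAAAAAD//////D/gAAAAAAD////////AAAAAAAD////////AAAAAAAD///////+AAAA+AAD///////+AAAD/gAD///////+AAAB/AAD///////8AAAB+AAD///////8AAAA8AAD///////8AAAAMAAA="/>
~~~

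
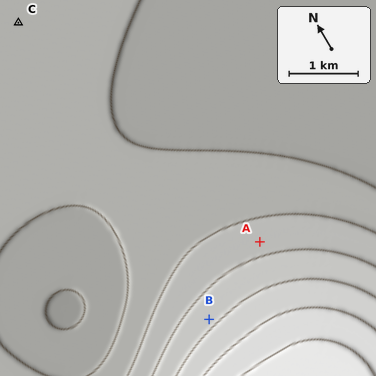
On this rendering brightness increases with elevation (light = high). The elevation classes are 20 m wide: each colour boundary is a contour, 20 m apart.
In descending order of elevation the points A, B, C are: B A C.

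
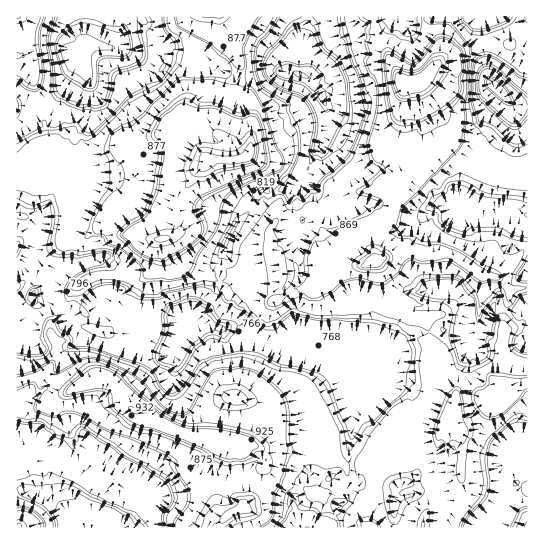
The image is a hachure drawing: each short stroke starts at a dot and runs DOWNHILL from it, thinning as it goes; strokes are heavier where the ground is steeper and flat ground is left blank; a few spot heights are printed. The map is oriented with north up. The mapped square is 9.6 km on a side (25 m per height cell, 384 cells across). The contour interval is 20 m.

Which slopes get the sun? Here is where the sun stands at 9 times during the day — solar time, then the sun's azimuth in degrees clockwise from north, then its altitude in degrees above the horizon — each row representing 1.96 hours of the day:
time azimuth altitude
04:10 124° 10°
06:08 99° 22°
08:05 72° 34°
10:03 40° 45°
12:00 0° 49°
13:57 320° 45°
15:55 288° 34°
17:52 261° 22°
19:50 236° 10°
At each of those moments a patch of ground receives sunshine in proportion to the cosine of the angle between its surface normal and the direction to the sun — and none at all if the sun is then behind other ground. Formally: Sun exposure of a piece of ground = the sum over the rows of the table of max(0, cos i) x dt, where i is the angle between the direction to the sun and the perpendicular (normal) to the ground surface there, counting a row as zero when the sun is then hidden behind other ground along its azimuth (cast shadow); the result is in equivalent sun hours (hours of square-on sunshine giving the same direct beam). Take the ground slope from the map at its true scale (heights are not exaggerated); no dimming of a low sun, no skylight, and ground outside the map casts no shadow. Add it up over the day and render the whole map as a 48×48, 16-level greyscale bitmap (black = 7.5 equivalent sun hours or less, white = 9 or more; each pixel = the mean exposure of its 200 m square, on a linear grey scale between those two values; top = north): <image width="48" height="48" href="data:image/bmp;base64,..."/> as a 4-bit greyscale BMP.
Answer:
<image width="48" height="48" href="data:image/bmp;base64,Qk32BAAAAAAAAHYAAAAoAAAAMAAAADAAAAABAAQAAAAAAIAEAAATCwAAEwsAABAAAAAAAAAAAAAAABEREQAiIiIAMzMzAERERABVVVUAZmZmAHd3dwCIiIgAmZmZAKqqqgC7u7sAzMzMAN3d3QDu7u4A////AMupq6u7ppibu6dokliquIq8rLqruHu7q8y5i7ulSam8u8yXenaWWLu7qbq6uzm7jMuoipQ4u6iZq8zMqniJqIu7qby7u7Srq6map1q6u7poi7u7u0ibu7q7q7q7uqqLu4iZeLuru6Vku7u7u4isu6q7p4q7qquLqrq6u7u7uCh6u6qrqae5qKu7u6q7q6ubu7u7u7u5JblquUREira7u7u7u7u6q6qLu7u7qrtjqEWpM5u7erqru7u7u7u4iZpru7u3VpNkNZUkq7vMyrmru6rLu7uomXpHu2VHqDNJZEe8u7u6q7m7u7q8u7uqu6ukaIcTVDqkerzLq7u7u7mru7q6y7uruqZDZrmrmruJu8yWm7h3q7qru5u5nLu6uni6Kpi7YzVqu7q5m7vMu8q7u6u7mcu6y3y7tFOarKmry6p3qrzLvLq7y7u7uqu7rJu7y7y6u8zNyrmouczMyqzNu7u7u7m7u8rMy7q6e8zMu6x3rLu7rLu6u7u7u7q7u7zLu7mrqsy5iIdmuqvMy7u7u7u7u6m7uamby7tqqKmJqqWarMy7u7u7u7u7u5m7ubqriLqbuZm7u7mbusq7ppu7u7u6l2q7qrqbmbqsm7u7u7qbu2WZSFZzMzRFaKu6mbeby7y7uru7u7lKuHp0p1Z6u7u7u7u8uYR7e6mrhou7lTNzNZWLqrdkSLu7u7zMy1lXdmObmmRlWJgiNFm7ururtlqne6abuWiGuLu7nMqJuVQzeru7urq7u4M2c6lDM0Vnmru7uavLtKira7u7urqpu7pUSVhng53LpIu2RDRYIDZGh6y7ubu7u7rMuoeHe8q7uIuou6kyKJeHI4eruruqy7usu7zMy6u7vLuau5R4m7y6pEWru7u6zLu7u7u7zczMy6qZu6u5vLu7undru5u7y8y7t6u7urzMu7qou5u7qru7uqeIu7u7u6vMuYu7q7u7u3ZXu6rLuau7hrW7vLvMu7unmzl6u7uph5qqu7q8u5u7piM4aZqsu7p4q7SFioZneLu7u7uru5m7l5YQEWi6u7u8u7sqZXm7u7u7u7uqq5q6mGVUIiSbm8upq7uiqru7u7u7u7uZq6m7u7umV6dbybumm7u6Oru7u7u7u7uau6a7vMzMiKh4i6qYu7u7o7u7zMy7u8uru4e7vLu7qYmXipmbu7u7uJu8q6vMzJusy6u7u7y7uYqpeqmquHiqunzLzLvLvKm7rKu7u7zMyIqaiqmZppdIq4m7epu7zLu7ubnMzMuauZqLqIiIeaq4Wom6u5m8urmZvKysy7u7usu7mHdnZkRapFmpNEVprKqKqszMzMzMu7u7WXhlZ7uVuXZgKJuIupecy4i8u7u5qrqHSldUasy5llEAQ5uJmam7vLqru7lohjATmlRofKrLmlABaruZeKrKuKuru4a4c3u7lJaIq2e8qlEZi7uGaLu6d6uJo2u1Rjq7a3mbu7qcy6i6u7plNql3WLlEOru4dJWYi3uazLuru6vMy3pUlmaJqpeIqIi7Wllnqntpu7m7upd7yQ=="/>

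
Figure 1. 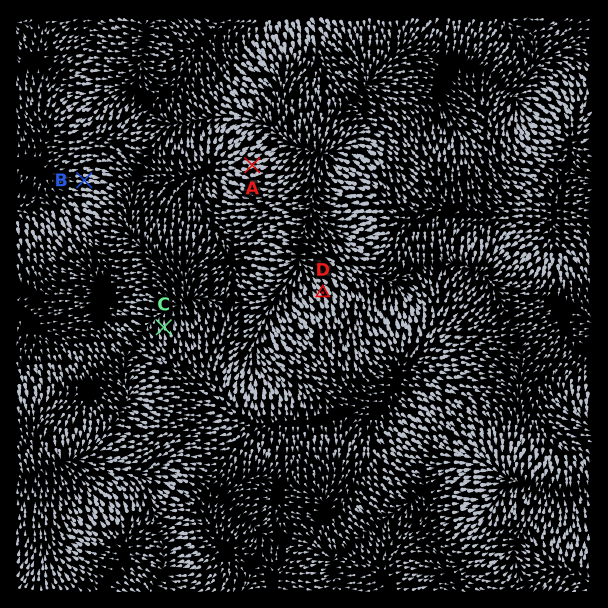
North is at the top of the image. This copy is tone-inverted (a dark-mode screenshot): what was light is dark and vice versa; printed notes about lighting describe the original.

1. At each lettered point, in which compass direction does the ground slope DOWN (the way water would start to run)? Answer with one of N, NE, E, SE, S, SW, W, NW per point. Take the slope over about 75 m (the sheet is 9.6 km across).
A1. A E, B E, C N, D NW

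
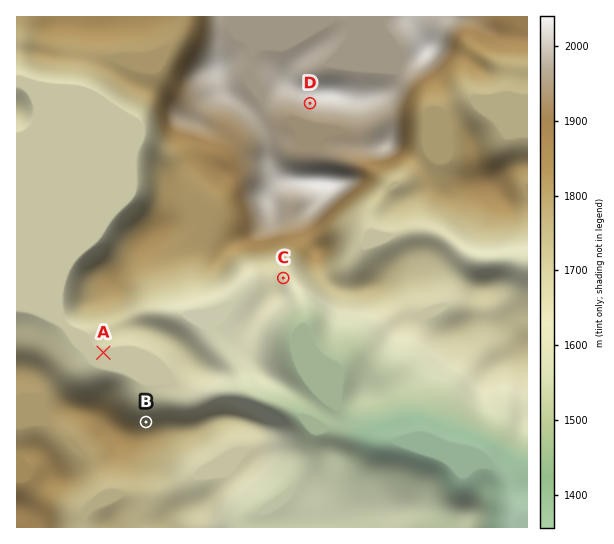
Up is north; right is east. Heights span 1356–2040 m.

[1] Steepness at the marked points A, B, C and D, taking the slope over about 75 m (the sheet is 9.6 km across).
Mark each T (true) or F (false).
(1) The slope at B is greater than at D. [T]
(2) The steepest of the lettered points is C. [F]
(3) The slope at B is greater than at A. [T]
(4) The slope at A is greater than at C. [F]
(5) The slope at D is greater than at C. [T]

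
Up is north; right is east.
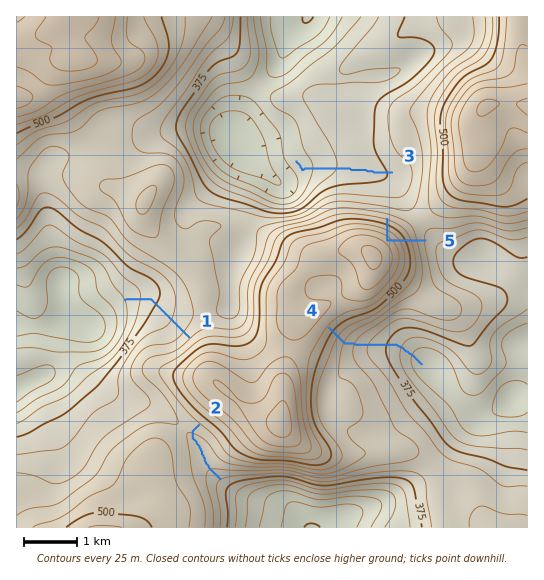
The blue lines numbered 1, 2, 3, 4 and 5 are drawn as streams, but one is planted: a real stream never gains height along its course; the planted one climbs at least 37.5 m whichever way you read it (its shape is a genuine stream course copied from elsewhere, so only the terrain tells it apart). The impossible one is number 5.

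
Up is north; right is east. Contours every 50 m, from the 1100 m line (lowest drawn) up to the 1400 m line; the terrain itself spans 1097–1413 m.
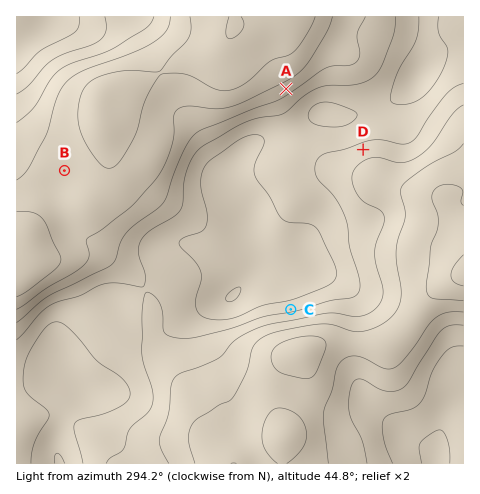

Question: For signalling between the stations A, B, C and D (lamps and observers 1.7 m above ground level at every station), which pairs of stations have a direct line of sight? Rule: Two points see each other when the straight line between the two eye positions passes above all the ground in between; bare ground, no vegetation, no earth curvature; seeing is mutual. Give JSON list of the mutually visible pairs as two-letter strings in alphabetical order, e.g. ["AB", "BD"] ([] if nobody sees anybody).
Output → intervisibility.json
["AC", "AD"]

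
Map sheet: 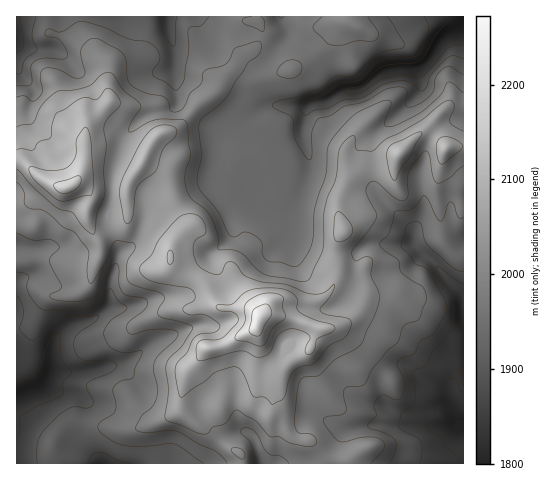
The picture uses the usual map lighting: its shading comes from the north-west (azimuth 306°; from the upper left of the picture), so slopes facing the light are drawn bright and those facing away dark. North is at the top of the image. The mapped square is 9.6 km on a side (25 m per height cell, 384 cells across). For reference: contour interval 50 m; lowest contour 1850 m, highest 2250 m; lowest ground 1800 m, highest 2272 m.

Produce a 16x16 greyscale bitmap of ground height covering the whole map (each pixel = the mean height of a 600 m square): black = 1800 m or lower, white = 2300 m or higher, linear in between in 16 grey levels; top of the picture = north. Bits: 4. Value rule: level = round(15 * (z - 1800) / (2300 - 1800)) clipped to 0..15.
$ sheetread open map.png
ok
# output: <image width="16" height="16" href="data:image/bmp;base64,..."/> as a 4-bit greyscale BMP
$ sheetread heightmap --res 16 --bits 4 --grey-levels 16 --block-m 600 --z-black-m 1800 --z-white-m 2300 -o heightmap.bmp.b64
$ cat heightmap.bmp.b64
<image width="16" height="16" href="data:image/bmp;base64,Qk32AAAAAAAAAHYAAAAoAAAAEAAAABAAAAABAAQAAAAAAIAAAAATCwAAEwsAABAAAAAAAAAAAAAAABEREQAiIiIAMzMzAERERABVVVUAZmZmAHd3dwCIiIgAmZmZAKqqqgC7u7sAzMzMAN3d3QDu7u4A////ACQ0RFdnd3UxI0Vnh3h2UyERNFiYmXZVISEzWKmql2UyMjVWm9updlNERGia3KmHZFZ2iZmZiYdjVoeKmHZodkV3mImWZWmGVoqpmXVVaIdmq7mpZVVXiXiaqJllVVd4mXmpd3VVNWZ4V3hlZmVTNDY1Z1RWZmZTIzRUQ1VlZmUx"/>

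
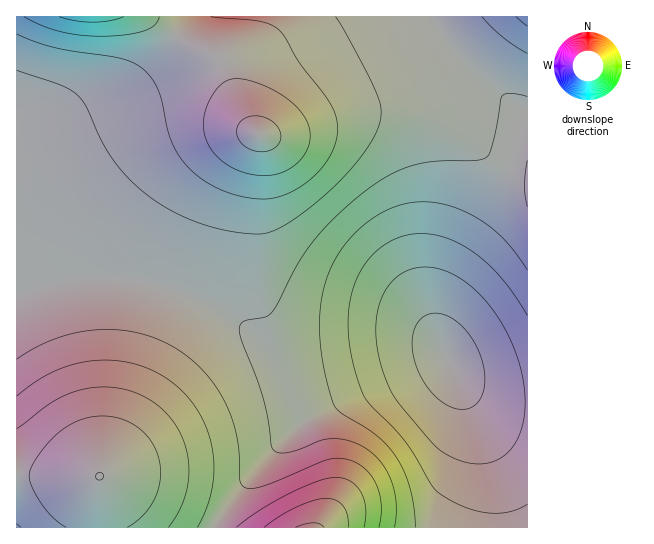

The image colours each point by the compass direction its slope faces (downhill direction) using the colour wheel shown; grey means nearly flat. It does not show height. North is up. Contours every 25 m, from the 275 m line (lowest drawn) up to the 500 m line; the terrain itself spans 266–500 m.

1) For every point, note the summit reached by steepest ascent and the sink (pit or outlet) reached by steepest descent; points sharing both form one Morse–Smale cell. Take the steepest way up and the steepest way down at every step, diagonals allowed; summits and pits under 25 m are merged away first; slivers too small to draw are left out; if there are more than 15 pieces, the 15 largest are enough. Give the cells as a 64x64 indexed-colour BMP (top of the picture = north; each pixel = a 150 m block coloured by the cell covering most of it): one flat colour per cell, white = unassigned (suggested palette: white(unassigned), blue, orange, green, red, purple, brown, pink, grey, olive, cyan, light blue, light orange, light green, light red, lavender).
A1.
<image width="64" height="64" href="data:image/bmp;base64,Qk12CAAAAAAAAHYAAAAoAAAAQAAAAEAAAAABAAQAAAAAAAAIAAATCwAAEwsAABAAAAAAAAAA////ALR3HwAOf/8ALKAsACgn1gC9Z5QAS1aMAMJ34wB/f38AIr28AM++FwDox64AeLv/AIrfmACWmP8A1bDFACIiIiIiIiIiIiIiIiMzMzMzMzMzMzMzMzMzMzMzMzIiIiIiIiIiIiIiIiIiIjMzMzMzMzMzMzMzMzMzMzMzMiIiIiIiIiIiIiIiIiIiMzMzMzMzMzMzMzMzMzMzMzMiIiIiIiIiIiIiIiIiIiIjMzMzMzMzMzMzMzMzMzMzMyIiIiIiIiIiIiIiIiIiIiIzMzMzMzMzMzMzMzMzMzMzIiIiIiIiIiIiIiIiIiIiIiMzMzMzMzMzMzMzMzMzMzMiIiIiIiIiIiIiIiIiIiIiIzMzMzMzMzMzMzMzMzMzMyIiIiIiIiIiIiIiIiIiIiIiMzMzMzMzMzMzMzMzMzMzIiIiIiIiIiIiIiIiIiIiIiIjMzMzMzMzMzMzMzMzMzIiIiIiIiIiIiIiIiIiIiIiIiIzMzMzMzMzMzMzMzMzMiIiIiIiIiIiIiIiIiIiIiIiIiMzMzMzMzMzMzMzMzMyIiIiIiIiIiIiIiIiIiIiIiIiIjMzMzMzMzMzMzMzMyIiIiIiIiIiIiIiIiIiIiIiIiIiIzMzMzMzMzMzMzMzIiIiIiIiIiIiIiIiIiIiIiIiIiIiMzMzMzMzMzMzMzIiIiIiIiIiIiIiIiIiIiIiIiIiIiIiMzMzMzMzMzMzMiIiIiIiIiIiIiIiIiIiIiIiIiIiIiIiMzMzMzMzMzMyIiIiIiIiIiIiIiIiIiIiIiIiIiIiIiIiMzMzMzMzMyIiIiIiIiIiIiIiIiIiIiIiIiIiIiIiIiIiIzMzMzMzIiIiIiIiIiIiIiIiIiIiIiIiIiIiIiIiIiIiIzMzMzIiIiIiIiIiIiIiIiIiIiIiIiIiIiIiIiIiIiIiIzMzMiIiIiIiIiIiIiIiIiIiIiIiIiIiIiIiIiIiIiIiIjMiIiIiIiIiIiIiIiIiIiIiIiIiIiIhERESIiIiIiIiIiIiIiIiIiIiIiIiIiIiIiIiIiIiIhERERERERIiIiISIiIiIiIiIiIiIiIiIiIiIiIiIiIhERERERERERERERIiIiIiIiIiIiIiIiIiIiIiIiIiIREREREREREREREREiIiIiIiIiIiIiIiIiIiIiIiIiIRERERERERERERERESIiIiIiIiIiIiIiIiIiIiIiIiIRERERERERERERERERIiIiIiIiIiIiIiIiIiIiIiIiEREREREREREREREREREiIiIiIiIiIiIiIiIiIiIiIhERERERERERERERERERESIiIiIiISIiIiIiIiIiIiERERERERERERERERERERERIiIiIiIhEREiIiIiIiERERERERERERERERERERERERESIiIiIiERERERERERERERERERERERERERERERERERERIiIiIiIRERERERERERERERERERERERERERERERERERESIiIiIhERERERERERERERERERERERERERERERERERERIiIiIiERERERERERERERERERERERERERERERERERERESIiIiIRERERERERERERERERERERERERERERERERERERIiIiIhERERERERERERERERERERERERERERERERERERESIiIiERERERERERERERERERERERERERERERERERERERIiIiIRERERERERERERERERERERERERERERERERERERESIiIhEREREREREREREREREREREREREREREREREREREREiIiERERERERERERERERERERERERERERERERERERERESIiIREREREREREREREREREREREREREREREREREREREREiIhERERERERERERERERERERERERERERERERERERERESIiEREREREREREREREREREREREREREREREREREREREREiIRERERERERERERERERERERERERERERERERERERERESIhEREREREREREREREREREREREREREREREREREREREREiQRERERERERERERERERERERERERERERERERERERERESJEERERERERERERERERERERERERERERERERERERERERIkRBERERERERERERERERERERERERERERERERERERERESREQRERERERERERERERERERERERERERERERERERERERJEREQREREREREREREREREREREREREREREREREREREREkREREERERERERERERERERERERERERERERERERERERERREREREERERERERERERERERERERERERERERERERERERVEREREREEREREREREREREREREREREREREREREREREVVUREREREREEREREREREREREREREREREREREREREREVVVREREREREREEREREREREREREREREREREREREREREVVVVERERERERERBEREREREREREREREREREREREREREVVVVUREREREREREQREREREREREREREREREREREREREVVVVVREREREREREREEREREREREREREREREREREREREVVVVVVERERERERERERBEREREREREREREREREREREREVVVVVVUREREREREREREQREREREREREREREREREREREVVVVVVVRERERERERERERBEREREREREREREREREREREVVVVVVVVEREREREREREREQRERERERERERERERERERERVVVVVVVURERERERERERERBERERERERERERERERERERVVVVVVVV"/>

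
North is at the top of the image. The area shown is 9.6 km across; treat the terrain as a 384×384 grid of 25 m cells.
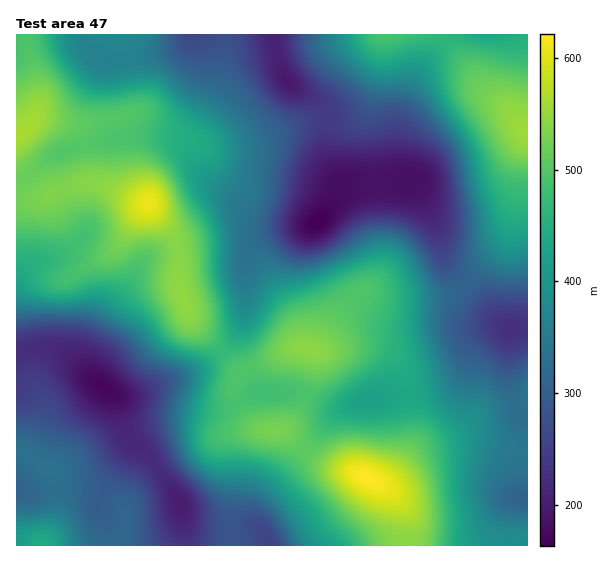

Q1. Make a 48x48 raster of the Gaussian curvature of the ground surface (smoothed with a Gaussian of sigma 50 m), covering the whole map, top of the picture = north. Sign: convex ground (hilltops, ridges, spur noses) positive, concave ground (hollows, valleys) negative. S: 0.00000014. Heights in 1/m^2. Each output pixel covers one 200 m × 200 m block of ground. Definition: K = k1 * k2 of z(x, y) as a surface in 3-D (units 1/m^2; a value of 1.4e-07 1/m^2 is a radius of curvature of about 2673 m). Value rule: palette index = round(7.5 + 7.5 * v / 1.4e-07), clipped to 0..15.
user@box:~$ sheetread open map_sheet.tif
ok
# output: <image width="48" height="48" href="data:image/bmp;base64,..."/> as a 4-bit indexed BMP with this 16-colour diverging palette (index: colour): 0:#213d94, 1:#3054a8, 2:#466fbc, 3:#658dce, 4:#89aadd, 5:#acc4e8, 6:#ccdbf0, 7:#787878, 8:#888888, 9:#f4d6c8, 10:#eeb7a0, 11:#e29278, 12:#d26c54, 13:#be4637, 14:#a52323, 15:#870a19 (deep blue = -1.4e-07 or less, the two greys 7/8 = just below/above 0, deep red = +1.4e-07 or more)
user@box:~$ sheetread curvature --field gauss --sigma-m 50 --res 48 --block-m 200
<image width="48" height="48" href="data:image/bmp;base64,Qk32BAAAAAAAAHYAAAAoAAAAMAAAADAAAAABAAQAAAAAAIAEAAATCwAAEwsAABAAAAAAAAAAlD0hAKhUMAC8b0YAzo1lAN2qiQDoxKwA8NvMAHh4eACIiIgAyNb0AKC37gB4kuIAVGzSADdGvgAjI6UAGQqHAEv+hmd3d3d2Z3d3d6hneIhlZ3ZniId3dyj9hniHd3eId3dnrcd4d3dlZmZ4d3ZmeGh0RpqHiHibp1RY75Vnd3d2d3eYdmZmd6xiJYmIq4et5xJYuXZoh3d3eImId3eKqZp0VndovIev9wJodnd4h3iIiJmYiIisyYh2d3ZXmWWMxQR4d3h3aJqqqZmXiIiJmIeIiHZWhkMjZlZ4iHd1WO/rqYiHeId3d3eIiIdnhkIBr8h4h2VTN//qh3d2d3d3d3d4iZh5mHY1//hnd1VCJayodlZnd3d3d4h3iZh5mZhX//hXmYdTNGd3dmeId3d3Z4h3eIdVZmVXz8dou6qGVVZ4h4mYZnd2Z3d3Z4dlVURXmYd4mZqXd2eIiHeIdmiHmXd3Z4iHdlVXhlZmeIdmeZmZh3VXh3mXmId4iIiaupdnh3dmiIdTWJq5h2VHiHmVNod4iJmbuYeJiKqImIh0Romph3ZniIiFJoiHeKqYhmnfpmmXh3iGZ3iId3d3eId2R3h2eJmHd2nugRenVneIiYh2Z3iHeId3Z3d2Z3iIdkWIIAGFNpiJqZh2Z3h3iHd4h3d3d4mrl1WLcAA0N6qZmYiHd4d4iXeJqHiZiZqqmHjv+iA3Z5mIiIh3d3d4mWaLuHiqmqmIZWjf7IN9p4mId3d3d2aKqGerqHeYeIZ5dVabu6aOuJqYd3d3d2aJl2m5mFRYljJYhWd4m7d7l4qXd3d4iIh1Z3ioiFWP+jNWdmmIiJd4dWiGZ3eJiJlRJmeHd2av+1VlZnqYdWmpdUVmZ4m7qZlRJERnd2Z5l0V2VXiIZGzqdTI0aJq8qphodDRXh3eId2aZeJd3dnvKZCJGd3iJvcl5lURpqIiId3eIesdXiYeIUzWtyWZ57+dXdlV6uIiHZohkSKQ2m5VXQUv//XaK3pRYl1aJmHd4d6uENnMVq4RXQW7//nZ4h0NpqnaIiHeIiKuXircSiWZ3Q3ve+0E0QzR4moZ4iHeId4hnrv9Sd1iXd3iIh0IkRWeHiIZ4iHeId3ZFjf+2l1mIqodmZnZmZ4iId3d4iHeId3ZVav+3uGh3mYd3d3d3eIial4h2Z3d3eIdmZ6tVh3dmd3iIiIh3eIi9uIh2Z2VoiIh3dlQkd4h3d2eIiZh3eInP2Hd3d3abl3eIdUVVeKl3eIeJiIh3eJmsyWV4mYiKl2eIZFeHesp2eId3d3eHeIiJuFV4mYmGZ3eIdmiHirhmeIdmVniYdmZnh1Z4iHmnVnd3h3dleIdnd3dlVXiId3Zmd2eIiHiYZVZniqhEd3d3h1VVV4dmerl3iYd4iHipZDRWnf1md2eHdmhiSJdTa7l2m5d4iHiqdEZ3i/yIl2d4d8/UN5hUaHVFi6h4iIeah5zJdmZpmHeHeO/WV4h3h0NGeZh4h4ZXeL3JUzRnh4h2aJl3iHeJqGZmeJh3h3U1i6qXVDSIh3dmd0Nqp2eamIhlaJmIh3ZGvJh3dkSKqHZndkN7lmerqHdTNXh3d4dnqXeHd3Z6qHd3d2Z5hmiqmHdkNGh2dw=="/>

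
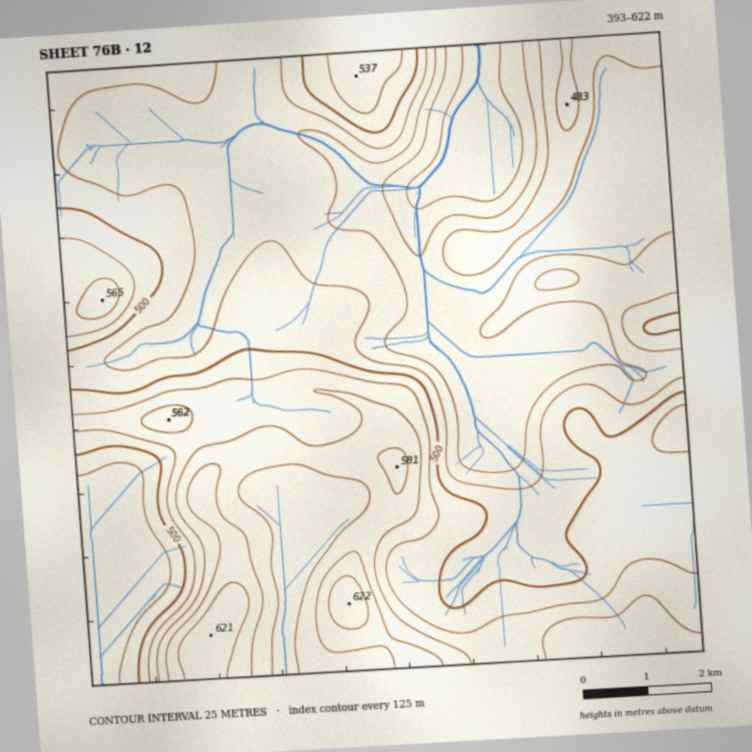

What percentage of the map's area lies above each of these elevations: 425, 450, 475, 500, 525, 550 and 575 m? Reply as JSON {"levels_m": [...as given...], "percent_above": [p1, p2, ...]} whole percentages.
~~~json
{"levels_m": [425, 450, 475, 500, 525, 550, 575], "percent_above": [95, 80, 56, 39, 27, 14, 5]}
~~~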